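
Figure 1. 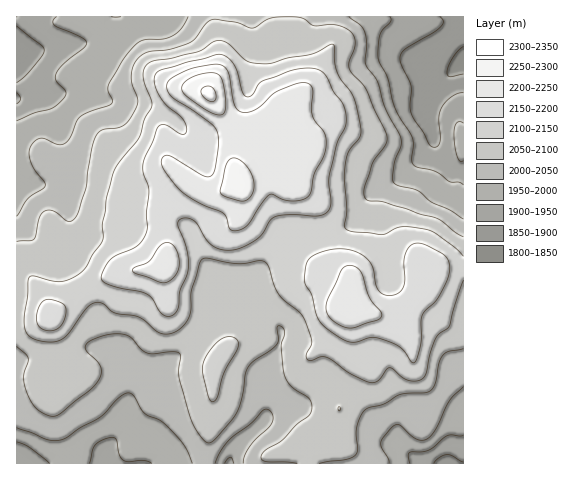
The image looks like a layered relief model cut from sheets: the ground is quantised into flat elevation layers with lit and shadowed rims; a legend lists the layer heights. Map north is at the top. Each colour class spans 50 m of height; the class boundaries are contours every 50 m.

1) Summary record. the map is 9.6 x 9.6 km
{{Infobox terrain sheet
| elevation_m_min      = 1840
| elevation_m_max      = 2310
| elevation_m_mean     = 2080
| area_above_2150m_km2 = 20.1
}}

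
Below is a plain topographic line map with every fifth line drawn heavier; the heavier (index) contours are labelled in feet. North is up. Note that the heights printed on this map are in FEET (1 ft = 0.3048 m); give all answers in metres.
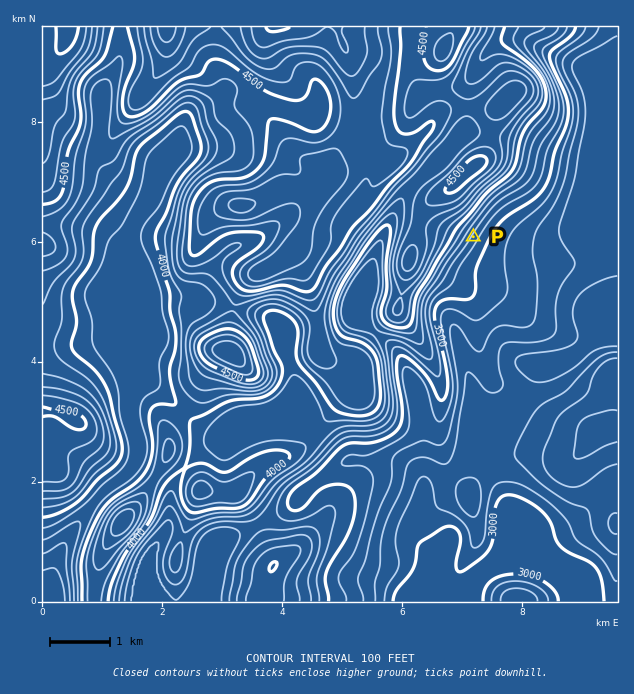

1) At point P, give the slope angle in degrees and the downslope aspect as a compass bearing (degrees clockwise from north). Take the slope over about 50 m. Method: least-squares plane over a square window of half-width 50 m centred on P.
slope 16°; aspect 121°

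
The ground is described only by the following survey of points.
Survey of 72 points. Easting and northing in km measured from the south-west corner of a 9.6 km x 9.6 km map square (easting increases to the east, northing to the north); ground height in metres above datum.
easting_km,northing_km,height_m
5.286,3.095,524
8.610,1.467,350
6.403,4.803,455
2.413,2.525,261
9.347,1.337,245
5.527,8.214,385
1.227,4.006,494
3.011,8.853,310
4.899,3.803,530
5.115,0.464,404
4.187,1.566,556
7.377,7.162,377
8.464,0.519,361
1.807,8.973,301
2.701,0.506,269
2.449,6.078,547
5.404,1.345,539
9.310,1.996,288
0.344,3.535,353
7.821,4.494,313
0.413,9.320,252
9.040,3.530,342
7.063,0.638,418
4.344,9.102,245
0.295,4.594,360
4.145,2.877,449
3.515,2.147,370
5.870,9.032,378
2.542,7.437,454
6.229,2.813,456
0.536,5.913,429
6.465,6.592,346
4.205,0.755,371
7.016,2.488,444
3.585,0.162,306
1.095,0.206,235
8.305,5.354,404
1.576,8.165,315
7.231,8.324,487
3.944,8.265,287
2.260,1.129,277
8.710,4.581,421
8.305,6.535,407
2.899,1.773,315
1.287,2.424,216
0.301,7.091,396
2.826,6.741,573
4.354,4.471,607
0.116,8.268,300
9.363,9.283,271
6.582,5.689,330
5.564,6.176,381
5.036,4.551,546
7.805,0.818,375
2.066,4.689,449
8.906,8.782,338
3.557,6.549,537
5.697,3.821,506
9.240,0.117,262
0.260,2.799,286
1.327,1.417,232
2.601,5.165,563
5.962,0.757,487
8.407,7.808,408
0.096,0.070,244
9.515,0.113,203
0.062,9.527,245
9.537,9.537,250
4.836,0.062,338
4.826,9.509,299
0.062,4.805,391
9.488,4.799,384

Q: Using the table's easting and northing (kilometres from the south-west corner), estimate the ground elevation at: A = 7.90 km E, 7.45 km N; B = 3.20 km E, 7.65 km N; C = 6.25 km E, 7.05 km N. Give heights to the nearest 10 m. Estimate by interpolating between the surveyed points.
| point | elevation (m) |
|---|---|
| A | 380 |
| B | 360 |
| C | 420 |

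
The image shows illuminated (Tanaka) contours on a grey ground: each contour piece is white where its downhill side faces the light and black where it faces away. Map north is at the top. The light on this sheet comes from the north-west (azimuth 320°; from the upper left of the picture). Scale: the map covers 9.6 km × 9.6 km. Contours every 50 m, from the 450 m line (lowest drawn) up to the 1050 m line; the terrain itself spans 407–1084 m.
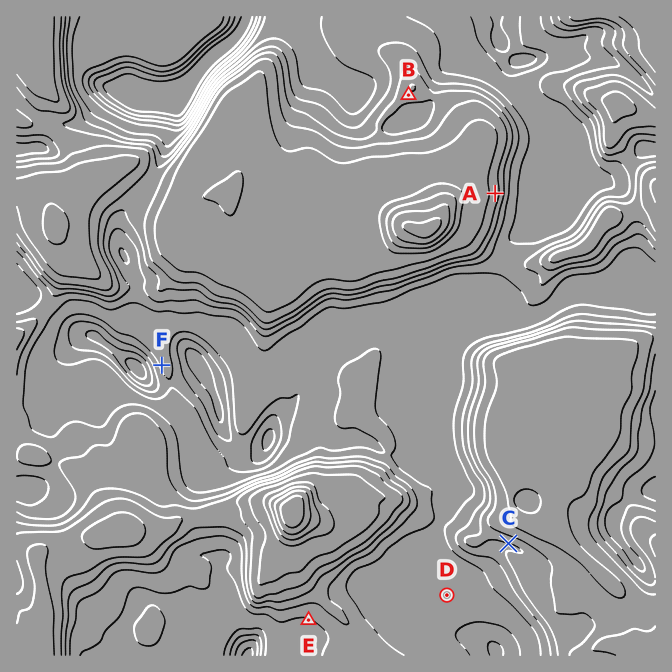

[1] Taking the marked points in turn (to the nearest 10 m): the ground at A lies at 830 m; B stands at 790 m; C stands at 750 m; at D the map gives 630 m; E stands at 650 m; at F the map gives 610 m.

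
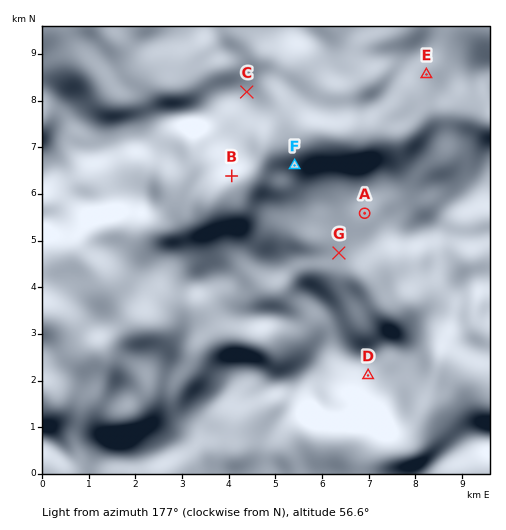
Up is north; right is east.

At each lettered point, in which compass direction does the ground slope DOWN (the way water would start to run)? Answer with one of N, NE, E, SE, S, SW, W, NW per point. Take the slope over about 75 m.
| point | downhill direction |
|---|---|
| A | SW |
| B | S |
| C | E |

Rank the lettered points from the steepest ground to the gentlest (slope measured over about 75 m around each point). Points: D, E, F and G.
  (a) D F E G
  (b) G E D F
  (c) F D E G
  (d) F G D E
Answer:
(c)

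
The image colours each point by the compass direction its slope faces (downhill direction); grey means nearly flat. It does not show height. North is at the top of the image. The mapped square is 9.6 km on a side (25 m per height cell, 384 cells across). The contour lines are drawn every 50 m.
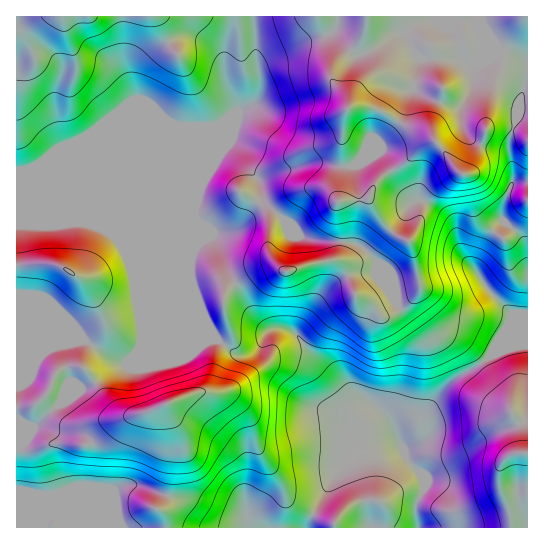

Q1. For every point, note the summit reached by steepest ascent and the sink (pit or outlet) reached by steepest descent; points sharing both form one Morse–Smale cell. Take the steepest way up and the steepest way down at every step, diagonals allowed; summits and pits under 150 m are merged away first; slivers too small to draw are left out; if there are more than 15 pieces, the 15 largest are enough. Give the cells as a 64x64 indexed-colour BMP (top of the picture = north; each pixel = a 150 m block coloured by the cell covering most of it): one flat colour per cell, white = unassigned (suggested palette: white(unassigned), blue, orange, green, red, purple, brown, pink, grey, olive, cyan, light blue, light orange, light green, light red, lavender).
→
<image width="64" height="64" href="data:image/bmp;base64,Qk12CAAAAAAAAHYAAAAoAAAAQAAAAEAAAAABAAQAAAAAAAAIAAATCwAAEwsAABAAAAAAAAAA////ALR3HwAOf/8ALKAsACgn1gC9Z5QAS1aMAMJ34wB/f38AIr28AM++FwDox64AeLv/AIrfmACWmP8A1bDFACIiREIiIiMzMzMzMzMzIiIiIiERERERERERERERERERIiIiIiIiIzMzMzMzMiIiIiIiIREREREREREREREREREiIiIiIiIjMzMzMzIiIiIiIiIiERERERERERERERERESIiIiIiIjMzMzMyIiIiIiIiIiIRERERERERERERERERIiIiIiIiMzMzIiIiIiIiIiIiIiEREREREREREREREREiIiIiIiIiIiIiIiIiIiIiIiIiIRERERERERERERERESIiIiIiIiIiIiIiIiIiIiIiIiIiERERERERERERERERIiIiIiIiIiIiIiIiIiIiIiIiIiIhEREREREREREREREiIiIiIiIiIiIiIiIiIiIiIiIiIiERERERERERERERESIiIiIiIiIiIiIiIiIiIiIiIiIiIiERERERERERERERIiIiIiIiIiIiIiIiIiIiIiIiIiIiIiEREREREREREREiIiIiIiIiIiIiIiIiIiIiIiIiIiIiIiIRERERERERESIiIiIiIiIiIiIiIiIiIiIiIiIiIiIiIRERERERERERIiIiIiIiIiIiIiIiIiIiIiIiIiIiIiIhEREREREREREiIiIiIiIiIiIiIiIiIiIiIiIiIiIiIhERERERERERESIiIiIiIiIiIiIiIiIiIiIiIiIiIiIRERERERERERERIiIiIiIiIiIiIiIiIiIiIiIiIiIiEREREREREREREREiIiIiIiIiIiIiIiIiIiIiIiIiIiERERERERERERERESIiIiIiIiIiIiIiIiIiIiIiIiIiERERERERERERERERIiIiIiIiIiIiIiIiIiIiIiIiIiEREREREREREREREREiIiIiIiIiIiIiIiIiIiIiIiIiERERERERERERERERESIiIiIiIiIiIiIiIiIiIiIiIiERERERERERERERERERIiIiIiIiIiIiIiIiIiERIiIiEREREREREREREREREREiIiIiIiIiIiIiIiIhERESIiIRERERERERERERERERESIiIiIiIiIiIiIiIhEREREiIRERERERERERERERERERIiIiIiIiIiIiIiIhEREREREREREREREREREREREREREiIiIiIiIiIiIiIhERERERERERERERERERERERERERESIiIiIiIiIiIiIhERERERERERERERERERERERERERERIiIiIiIiIiIiIhEREREREREREREREREREREREREREREiIiIiIiIiIiIhERERERERERERERERERERERERERERESIiIiIiIiIiIhERERERERERERERERERERERERERERERIiIiIiIiIiIhEREREREREREREREREREREREREREREREiIiIiIiIiIhERERERERERERERERERERERERERERERESIiIiIiIiIhERERERERERERERERERERERERERERERERIiIiIiIiIhEREREREREREREREREREREREREREREREREiIiIiIiIhERERERERERERERERERERERERERERERERESIiIiIiIhERERERERERERERERERERERERERERERERERIiIiIiIhERERERERERERERERERERERERERERERERERERERERERERERERERERERERERERERERERERERERERERERERERERERERERERERERERERERERERERERERERERERERERERERERERERERERERERERERERERERERERERERERERERERERERERERERERERERERERERERERERERERERERERERERERERERERERERERERERERERERERERERERERERERERERERERERERERERERERERERERERERERERERERERERERERERERERERERERERERERERERERERERERERERERERERERERERERERERERERERERERERERERERERERERERERERERERERERERERERERERERERERERERERERERERERERERERERERERERERERERERERERERERERERERERERERERERERERERERERERERERERERERERERERERERERERERERERERERERERERERERERERERERERERERERERERERERERERERERERERERERERERERERERERERERERERERERERERERERERERERERERERERERERERERERERERERERERERERERERERERERERERERERERERERERERERERERERERERERERERERERERERERERERERERERERERERERERERERERERERERERERERERERERERERERERERERERERERERERERERERERERERERERERERERERERERERERERERERERERERERERERERERERERERERERERERERERERERERERERERERERERERERERERERERERERERERERERERERERERERERERERERERERERERERERERERERERERERERERERERERERERERERERERERERERERERERERERERERERERERERERERERERERERERERERERERERERERERERERERERERERERERERERERERERERERERERERERERERERERERERERERERERERERERERERERERERERERERERERERERERERERERERERERERERERERERERERERERERERERERERERERERERERERERERERERERERERERERER"/>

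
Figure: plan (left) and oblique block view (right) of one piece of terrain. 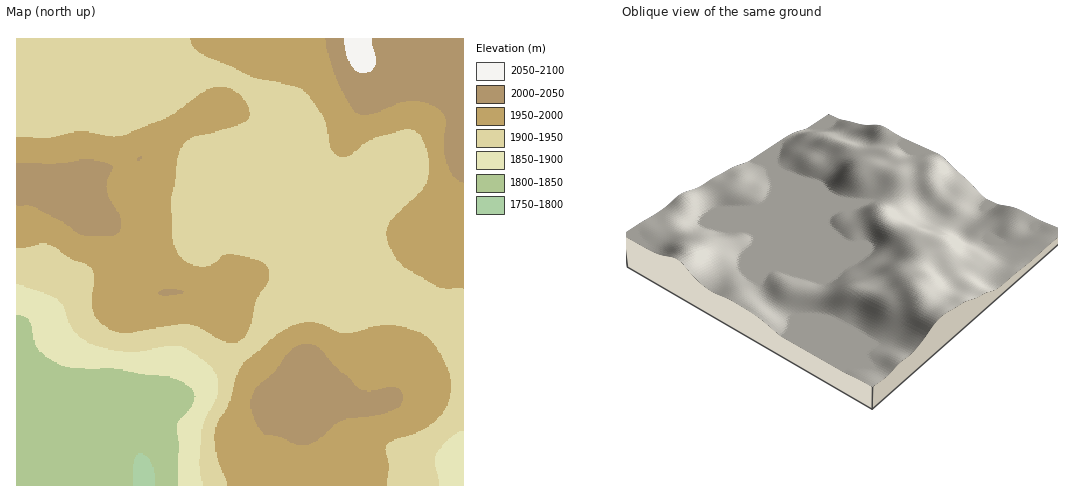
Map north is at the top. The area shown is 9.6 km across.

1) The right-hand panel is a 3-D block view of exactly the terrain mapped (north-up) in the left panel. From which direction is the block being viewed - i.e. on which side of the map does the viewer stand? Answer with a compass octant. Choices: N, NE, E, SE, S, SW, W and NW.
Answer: NW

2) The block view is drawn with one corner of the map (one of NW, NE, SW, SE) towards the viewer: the NW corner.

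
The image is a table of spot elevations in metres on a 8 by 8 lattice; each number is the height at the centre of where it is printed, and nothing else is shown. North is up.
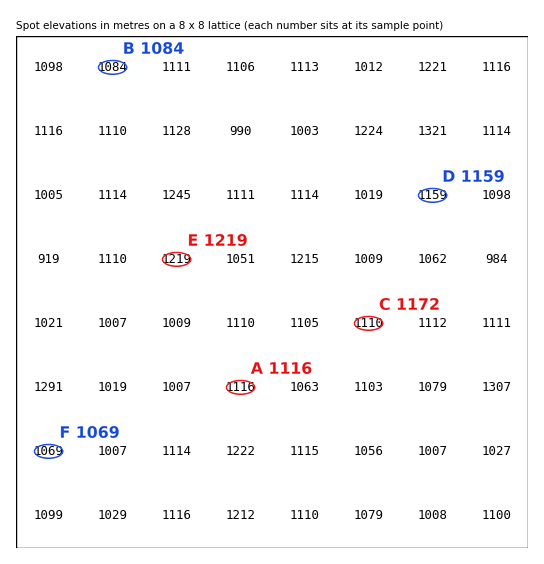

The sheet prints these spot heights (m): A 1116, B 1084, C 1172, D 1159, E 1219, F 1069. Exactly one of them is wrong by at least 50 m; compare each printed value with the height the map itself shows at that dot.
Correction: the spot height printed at C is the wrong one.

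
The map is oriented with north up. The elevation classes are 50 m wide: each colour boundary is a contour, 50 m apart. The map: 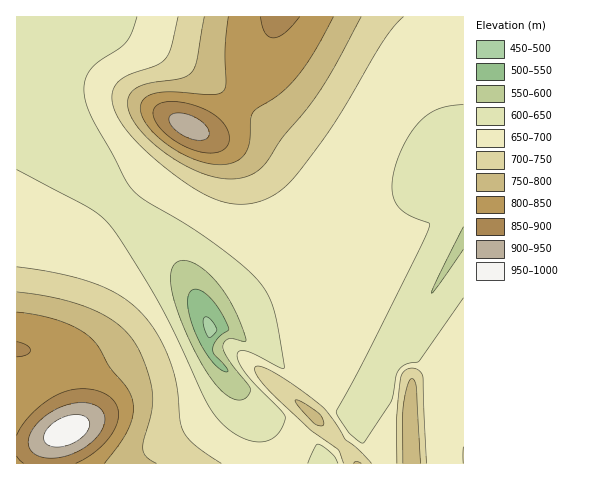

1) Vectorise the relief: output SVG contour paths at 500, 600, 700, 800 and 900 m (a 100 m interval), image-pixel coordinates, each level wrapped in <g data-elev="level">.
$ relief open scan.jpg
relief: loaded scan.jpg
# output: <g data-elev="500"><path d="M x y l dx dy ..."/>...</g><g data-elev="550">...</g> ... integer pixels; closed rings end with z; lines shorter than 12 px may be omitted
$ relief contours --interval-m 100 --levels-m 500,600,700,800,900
<g data-elev="500"><path d="M209 338l-6-13 0-5 3-3 5 3 6 9-3 5z"/></g><g data-elev="600"><path d="M235 399l-12-7-13-15-14-23-13-29-9-25-3-19 1-12 3-5 4-3 6-1 8 3 18 13 16 21 13 25 6 19-17-2-5 3-1 5 6 14 21 28-1 4-4 5-4 2z"/><path d="M463 249l-31 44 5-13 26-53"/></g><g data-elev="700"><path d="M221 463l-25-17-12-14-4-12-4-37-7-23-14-29-17-22-20-15-26-11-33-10-42-6"/><path d="M371 463l-13-13-12-10-12-19-12-15-44-31-14-8-8 0-2 2 2 5 10 14 45 42 27 19 6 14"/><path d="M427 463l-4-86-4-6-7-3-8 3-4 8-3 40 0 44"/><path d="M463 447l0 16"/><path d="M178 17l-6 29-6 11-8 8-28 9-11 7-4 6-3 5 2 16 7 15 12 15 17 16 23 20 20 14 17 9 15 5 16 2 15-1 14-6 13-8 11-11 41-55 50-85 19-21"/></g><g data-elev="800"><path d="M104 463l19-24 8-18 2-16-4-15-20-23-12-23-13-11-13-7-16-7-38-7"/><path d="M228 17l-3 32 1 34-3 8-5 3-7 1-37-3-16 1-12 4-4 5-2 4 1 9 4 8 8 9 11 10 25 15 13 5 13 2 17-1 7-4 5-4 5-11 2-25 2-7 27-18 16-16 17-24 20-37"/></g><g data-elev="900"><path d="M44 458l11 0 12-2 12-5 11-7 8-9 6-9 1-9-3-7-11-6-15-1-17 5-16 9-11 13-4 12 4 10 5 3z"/><path d="M197 140l9-1 3-3 0-6-6-7-9-6-9-3-10-1-5 3-1 6 6 8 11 7z"/></g>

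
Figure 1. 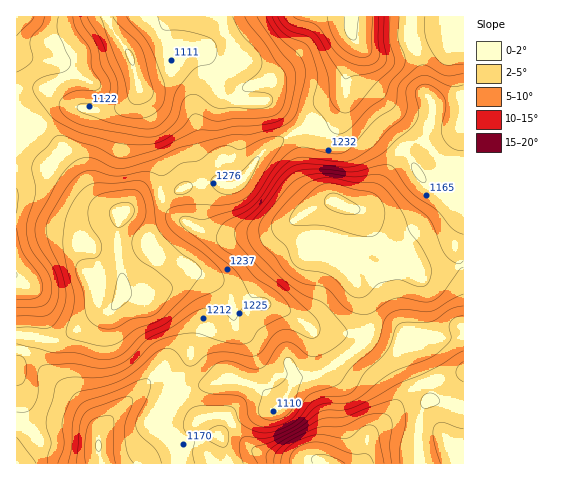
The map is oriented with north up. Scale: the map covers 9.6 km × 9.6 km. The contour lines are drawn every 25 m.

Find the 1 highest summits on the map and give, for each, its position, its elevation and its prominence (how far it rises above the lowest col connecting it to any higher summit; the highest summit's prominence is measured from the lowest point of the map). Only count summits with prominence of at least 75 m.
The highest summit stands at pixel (123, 214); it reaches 1332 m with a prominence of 88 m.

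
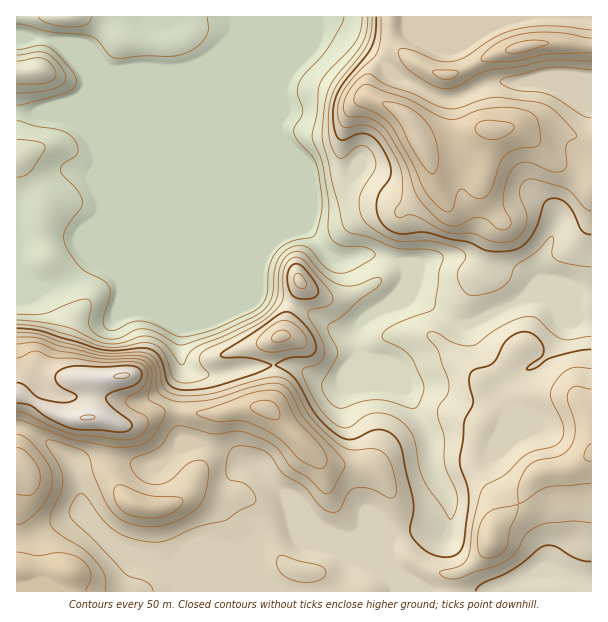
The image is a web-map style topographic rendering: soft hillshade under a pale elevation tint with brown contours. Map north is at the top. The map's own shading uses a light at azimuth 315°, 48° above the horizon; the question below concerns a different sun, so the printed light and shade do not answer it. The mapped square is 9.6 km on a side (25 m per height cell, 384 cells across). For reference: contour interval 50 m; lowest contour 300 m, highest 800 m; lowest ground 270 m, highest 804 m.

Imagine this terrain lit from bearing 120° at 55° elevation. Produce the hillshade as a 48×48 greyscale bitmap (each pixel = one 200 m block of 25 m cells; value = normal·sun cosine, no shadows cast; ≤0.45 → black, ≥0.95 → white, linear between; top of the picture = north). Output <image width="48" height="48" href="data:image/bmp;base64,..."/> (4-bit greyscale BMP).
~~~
<image width="48" height="48" href="data:image/bmp;base64,Qk32BAAAAAAAAHYAAAAoAAAAMAAAADAAAAABAAQAAAAAAIAEAAATCwAAEwsAABAAAAAAAAAAAAAAABEREQAiIiIAMzMzAERERABVVVUAZmZmAHd3dwCIiIgAmZmZAKqqqgC7u7sAzMzMAN3d3QDu7u4A////AMu7zd3Lu7u7u7u7u8y7q7u7u83dy7u7u8u6vd3Lu7u7u7u7u7zLu7u7qrzd3cu7u7uqq8zLu7u7u7u7u6u7u7u7qYm97ty7u6qqq7u7u7u7u7u7u7u7u7u7unV87+3Lu7u7u7u7zMzLu7u7y7u7u7u8y4Ra3u3Mu93Mu7u7zd3cu7u8y7u8u7zMzJVZzd3My97ty6mazd7tzMvMy7vNy7zdzJZYvN3MzM3+25iKu7ze3LzMy6rd27zdy5doq8zMzM3u25iaqZq93LvMupvdzM3dy5iImrzMzM3u25q7upms3Lu7qqzdzM3dypmZiJvMzMzdyprMy6qr3cu5mrzcu83duZq6l3iqu8zNy7vN3curzcy5iszLqrzduYq7qXd3ibzcu8zN7ty7zcupm8upiazcuYm7u6mHeLyprMze7+27zcurvLqpiKvMqZm8u7qYeKqqu8zMzdy7vMu83Lu5iJq7mZqru7uoibu6qrzMy7mHeJms3cy6mJqpmZqru7qZmsy7u73u7adlREV5vN3LqqqpmZm7u6qYqruqq7vO/9l3dkRHrN3Lu7u6mZmru6mImqqpiHZpzuyZq6mJvd7cu7uqqpmru7qYmpqXZTEBWtt3m8u83e7su7uqqqqZq8upiWd2VEIAOKlkRoms3u7cu7u6q6qYmry5iERWeJhUWKqFMSNIvd3cuqqqq7qYiau6mUVorNyoiau6liACi93dypmZq7u5iJu7uoiJq93Lq7u7u5UAfN3d3LqZmrzMuqu7u7qpms3Lu7u7u7pRW93c3cu6mavMzLu7u7u7qrzLu7u7u7uBOty6q9y6mZu8zcu7u7u8u7u7u7u7u7uBGbupibzLmJq8zdy7u6q8zLu7u7u7u7uTF7y6mavLqZq8zdy7zKq8y7u7u7u7u7u3Nau8u7vMy6qs3u26vKu8y7u7u7u7u7u7l4mry6vNy7y73v7Kq6vN3Lu7u7u7u7u7u5eKqpvMqs3Lze7amqu83Mu7u7u7u7u7u6Z5mZq7mt3MzN7bmau8zMu7u7u7u7u7u6dpmImZm8zN3d3bmbu7zMu7u7u7u7u7u6ZpmIh3rMvN7dzLqszMzLu7u7u7u7u7u5Z6qYdnrMu97ty8u93dzLu7u7u7u7u7u5WLuYZXvMu87svMy8zdzMu7u7u7u7u7u4aMynVZzMu83czMy6q8zLu7u7u7u7u7qYaM2nV6zLu83d3cu6qru7u7u7u7u7u7qXRr2neby6mrzN3cu7u7u7u7u7u7u7u7qXIpy5mrupeJqrzMu93Mu7u7u7u7u7u7qXIFqqqqqpd3iJq7u93u3Lu7u7u7u7u7qYQAaqmavMuZmZqru83v7bu7u7u7u7u7qYYQOaqqq97czLu7u6vd3LvLu7u7u7u7uodQB7qaqqzd3e3czFeby7vMzMzMu7u7u5hzBJqqqYeKze7dzHeby6q8zLzMy7u7u7mHIWq6u7llebzMzLu8zLu7u7u8zLu7u7qYQFu7u7uoVWeJmbu83ty7u7u8zLu7u7upUEvLu7u7l2ZneA=="/>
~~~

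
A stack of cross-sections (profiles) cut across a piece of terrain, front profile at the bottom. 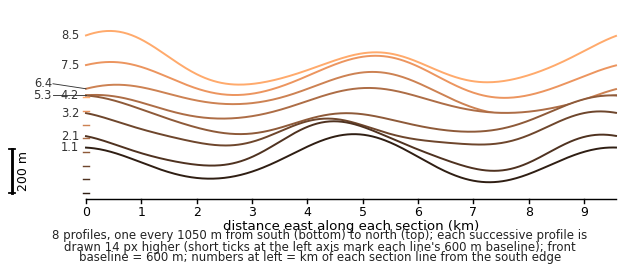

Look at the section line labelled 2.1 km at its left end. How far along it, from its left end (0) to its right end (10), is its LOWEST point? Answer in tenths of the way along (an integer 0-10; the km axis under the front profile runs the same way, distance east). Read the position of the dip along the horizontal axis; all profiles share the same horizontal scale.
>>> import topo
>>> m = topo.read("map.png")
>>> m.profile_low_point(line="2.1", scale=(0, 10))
8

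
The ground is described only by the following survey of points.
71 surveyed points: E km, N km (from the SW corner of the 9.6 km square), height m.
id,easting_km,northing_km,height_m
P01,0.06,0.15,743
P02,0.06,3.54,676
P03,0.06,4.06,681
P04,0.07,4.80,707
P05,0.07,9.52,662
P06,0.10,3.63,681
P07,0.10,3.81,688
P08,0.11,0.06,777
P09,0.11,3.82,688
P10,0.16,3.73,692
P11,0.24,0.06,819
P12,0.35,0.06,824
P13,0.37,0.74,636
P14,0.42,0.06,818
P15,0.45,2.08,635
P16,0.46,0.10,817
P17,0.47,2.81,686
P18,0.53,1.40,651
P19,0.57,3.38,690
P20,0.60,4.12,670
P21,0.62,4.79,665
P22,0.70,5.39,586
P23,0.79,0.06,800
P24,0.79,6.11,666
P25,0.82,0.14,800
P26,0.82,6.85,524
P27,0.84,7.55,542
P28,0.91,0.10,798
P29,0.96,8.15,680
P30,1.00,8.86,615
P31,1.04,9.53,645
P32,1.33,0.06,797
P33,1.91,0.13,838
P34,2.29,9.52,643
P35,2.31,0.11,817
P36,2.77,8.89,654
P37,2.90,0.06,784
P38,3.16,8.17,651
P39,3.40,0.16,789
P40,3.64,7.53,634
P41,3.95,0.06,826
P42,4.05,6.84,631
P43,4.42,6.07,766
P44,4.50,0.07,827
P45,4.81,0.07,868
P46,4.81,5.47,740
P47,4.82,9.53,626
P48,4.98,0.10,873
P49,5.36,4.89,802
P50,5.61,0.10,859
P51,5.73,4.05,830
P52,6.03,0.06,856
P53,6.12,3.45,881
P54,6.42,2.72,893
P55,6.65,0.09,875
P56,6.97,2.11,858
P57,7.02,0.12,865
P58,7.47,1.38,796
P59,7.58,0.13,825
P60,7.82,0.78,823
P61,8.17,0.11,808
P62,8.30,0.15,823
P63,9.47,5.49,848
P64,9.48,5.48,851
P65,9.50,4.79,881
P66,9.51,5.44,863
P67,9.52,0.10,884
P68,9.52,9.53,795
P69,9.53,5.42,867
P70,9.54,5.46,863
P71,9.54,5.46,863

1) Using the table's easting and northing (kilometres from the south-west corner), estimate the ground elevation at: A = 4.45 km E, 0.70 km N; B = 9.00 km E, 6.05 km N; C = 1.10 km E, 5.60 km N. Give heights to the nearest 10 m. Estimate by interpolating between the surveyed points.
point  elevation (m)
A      790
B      800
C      640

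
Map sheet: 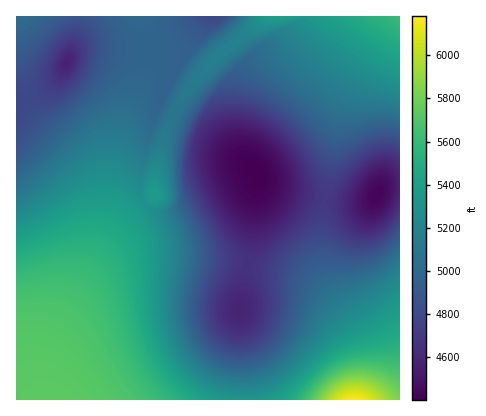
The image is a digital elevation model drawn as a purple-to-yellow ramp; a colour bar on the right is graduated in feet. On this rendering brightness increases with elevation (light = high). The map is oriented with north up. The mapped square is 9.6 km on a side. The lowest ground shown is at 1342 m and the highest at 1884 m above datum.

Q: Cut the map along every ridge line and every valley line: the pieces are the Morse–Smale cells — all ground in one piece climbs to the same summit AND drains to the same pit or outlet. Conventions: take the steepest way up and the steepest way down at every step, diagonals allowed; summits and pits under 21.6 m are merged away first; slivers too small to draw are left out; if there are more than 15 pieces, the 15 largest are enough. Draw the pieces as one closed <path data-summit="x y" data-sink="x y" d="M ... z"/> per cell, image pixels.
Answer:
<path data-summit="52 400" data-sink="66 62" d="M116 48l-30 0-10 3-6 5-10 20-10 10-34 18 0 296 30 0-3-12 2-30 7-20 33-62 16-42 17-94 23-58 7-28 0-4z"/><path data-summit="52 400" data-sink="240 310" d="M174 257l-26 0-24 6-22 13-15 16-22 30-16 30-5 18 0 22 2 8 197 0-4-90 8-44z"/><path data-summit="400 16" data-sink="256 170" d="M396 16l-128 0-62 52-20 24-11 20 25 12 34 29 16 10 6 7 3 10 7 6 32 10 26 4 12-68 8-30 17-34z"/><path data-summit="354 400" data-sink="240 310" d="M250 266l-3 0-8 44 4 90 113 0 5-22-2-30-7-18-14-20-18-19-12-9-22-9z"/><path data-summit="354 400" data-sink="378 194" d="M400 184l-16 2-12 14-4 2-24 1-18-3-2 4-3 26 0 30 2 10 8 20 24 36 10 26 0 20-5 28 40 0z"/><path data-summit="52 400" data-sink="256 170" d="M256 172l-82 39-16 1-6-2-8-7-6 4-21 23-36 58-30 54-7 26 8-24 19-32 16-20 15-16 14-9 16-7 16-3 38 1 60 8 12-82z"/><path data-summit="400 16" data-sink="378 194" d="M400 16l-5 2-27 40-24 44-10 40-9 54 1 5 18 2 24-1 4-2 12-14 16-2z"/><path data-summit="354 400" data-sink="256 170" d="M258 178l-11 88 35 6 18 6 20 13 18 19 14 20 7 18 2 30-4 22 1 0 7-28 0-20-10-26-24-36-8-20-2-10 0-30 4-30-27-4-28-8z"/><path data-summit="52 400" data-sink="214 16" d="M206 16l-2 0-13 16-15 13-10 4-18 1-2 18-28 72-17 94-11 30-24 49 51-83 27-28-4-8 1-22 8-38 7-20 16-36 26-40z"/><path data-summit="154 194" data-sink="256 170" d="M176 112l-7 12-8 22-5 22-2 26-9 8 5 6 8 4 12 0 8-3 78-37-6-9-16-10-34-29z"/><path data-summit="16 16" data-sink="66 62" d="M78 16l-62 0 0 87 26-12 18-15 17-40z"/><path data-summit="400 16" data-sink="214 16" d="M266 16l-58 0-10 22-26 40-11 26 15 7 10-19 20-24z"/><path data-summit="354 400" data-sink="66 62" d="M142 16l-62 0-3 20-7 18 16-6 62 2z"/><path data-summit="354 400" data-sink="214 16" d="M202 16l-58 0 4 34 18-1 10-4 15-13z"/><path data-summit="154 194" data-sink="214 16" d="M160 103l-11 31-7 32-2 28 4 9 10-9 1-20 6-28 14-34z"/>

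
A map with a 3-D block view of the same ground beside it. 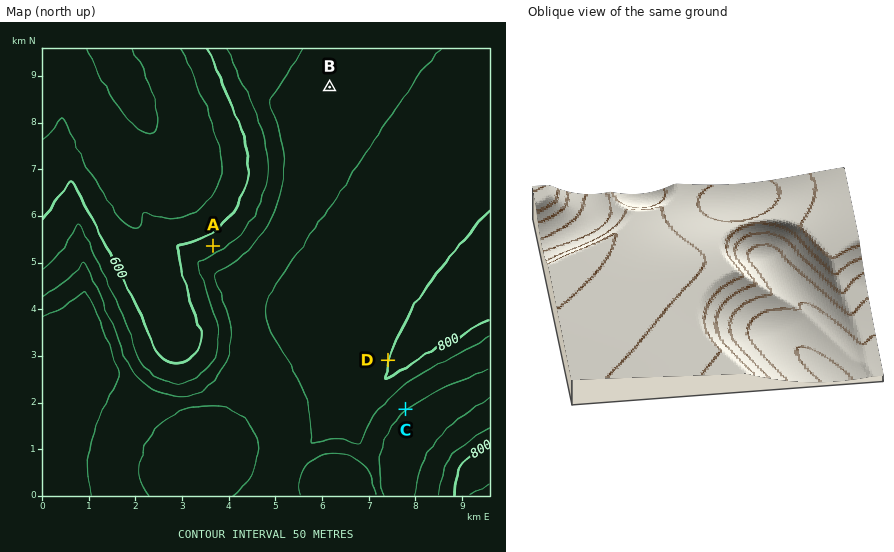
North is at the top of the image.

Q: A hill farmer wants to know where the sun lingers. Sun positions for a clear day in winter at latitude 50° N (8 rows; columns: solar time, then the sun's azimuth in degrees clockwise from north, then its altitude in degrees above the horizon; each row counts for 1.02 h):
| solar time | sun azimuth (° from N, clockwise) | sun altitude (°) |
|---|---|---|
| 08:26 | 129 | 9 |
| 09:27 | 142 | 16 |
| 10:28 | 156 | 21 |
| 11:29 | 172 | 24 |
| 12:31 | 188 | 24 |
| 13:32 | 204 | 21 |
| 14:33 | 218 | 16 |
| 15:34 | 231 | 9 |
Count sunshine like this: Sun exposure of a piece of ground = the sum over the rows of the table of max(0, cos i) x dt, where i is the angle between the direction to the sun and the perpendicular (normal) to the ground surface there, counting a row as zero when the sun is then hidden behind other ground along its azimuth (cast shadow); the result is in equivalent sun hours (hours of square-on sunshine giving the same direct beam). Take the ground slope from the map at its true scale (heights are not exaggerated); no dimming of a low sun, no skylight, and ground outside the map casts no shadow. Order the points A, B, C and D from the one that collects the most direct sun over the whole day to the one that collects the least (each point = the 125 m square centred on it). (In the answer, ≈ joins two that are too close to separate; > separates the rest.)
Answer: C > D ≈ B > A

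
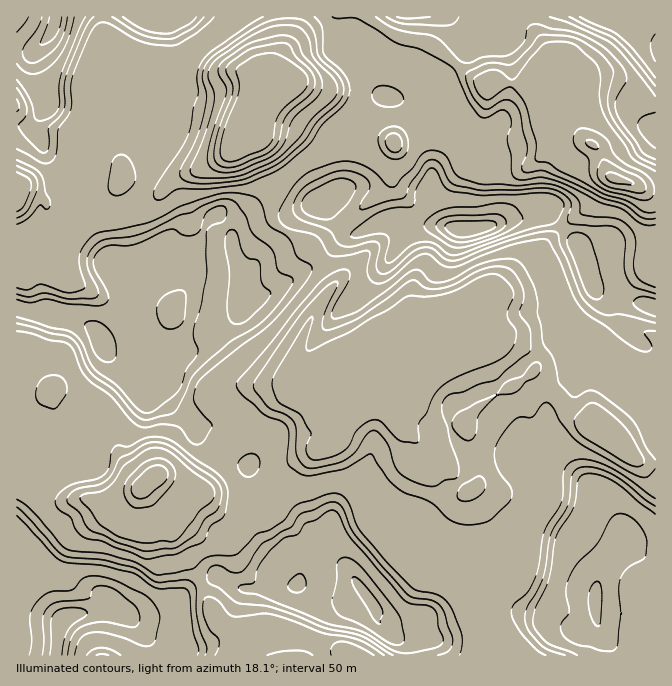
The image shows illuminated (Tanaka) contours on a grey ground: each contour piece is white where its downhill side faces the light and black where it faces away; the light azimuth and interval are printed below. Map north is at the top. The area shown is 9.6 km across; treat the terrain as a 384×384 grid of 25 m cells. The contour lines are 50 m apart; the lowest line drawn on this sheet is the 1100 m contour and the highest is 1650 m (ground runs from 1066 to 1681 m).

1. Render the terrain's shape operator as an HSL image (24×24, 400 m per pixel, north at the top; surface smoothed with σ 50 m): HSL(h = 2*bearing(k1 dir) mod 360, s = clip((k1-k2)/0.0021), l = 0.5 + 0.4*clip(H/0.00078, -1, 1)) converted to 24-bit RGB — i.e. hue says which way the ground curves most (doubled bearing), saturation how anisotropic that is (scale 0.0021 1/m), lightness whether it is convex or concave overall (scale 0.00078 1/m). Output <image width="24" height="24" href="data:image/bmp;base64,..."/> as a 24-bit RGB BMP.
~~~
<image width="24" height="24" href="data:image/bmp;base64,Qk32BgAAAAAAADYAAAAoAAAAGAAAABgAAAABABgAAAAAAMAGAAATCwAAEwsAAAAAAAAAAAAA2davABAztu+p3JIumjCfoGxwMRZAueRHcJBySnUmpKAjYKT+z+X84RKxMAwDKh8Nxncgk5eChLaOFOhGRTEQciIpo05mjIaB0q91CSoPH0EAi3cdTh8YpKlnNRqM2PXWYZPMrNfoJfa0UDANYFYNLwQcuqAxJhYNp+GNg4p7089hNzIRpYlnHDRzs6p7j41+pX+WtYHYZqjgVRE3jVcowMYeAJEs3eEySEwLYVkZXjwxrZ55lCGJbBRR47dymcjqf7Kbg35/r4GP49pjP42AJCFWpLaBj4qHgl9qlhIZv1Uhny9ZS7otb9w6QtY6UyqBv9eYMVpQXWmFpqR7aRRvNdx6nde0e4J8f3p5gYB5goN47N67GyJpWlSUVK+ZnHKJWhY8mebE2Fa8corkvNfpzMDnftncLnh1w4Oj1U2aJIhKQm1UrQ2vrOXBg4V+gmt1hm9Yc4lec5dx47qODiw3oYOENmZgkHpCeem/g0DaltHneXnD0G4fO4xLyYSfYt7MPU58r4+m01u+HyZ3Oe94i4l4jGRabEZNt6KSfaKHYaGirXGe7HnVOV5+k0KPdBwuWaiaKoldG88QyQ3W9NH6xMD7a9Tk24fuOC+Ko2qBoTQ1maofNqRPc0RotWRpg8WuV6SRrcadZE6Rk26P46hzJg0cOg8SivWUkkCYbohmZnxzFKNmS9Cj9enWkBSIiCk4fT1yRpeM13bf6tnyZta8HDZcqr52f61+Ul2Zo61TkkmPcndbxD+Gpx/Iyvbzrfv7eGOJramLZXGCYqVeA9WP5TMeZRxBp5hZim98Wi8qW6Qejp5S1niAFip/jsyOgKtwhkK3pnJ5Snd2rnlqWx2W2u/xuO3UeiZyl0yrqcpuWXySy/PeKgkpPV4e32yppnyFijaHoofWj9jMh46WhIKQeXylloGDvaFeI1MyrGBypGijTJ6ZPNm7nNmAeC9Eh1t4RY2J5K+FWfKhcw4+e09mTGlqLsOX1JnOUHC7zp/MoYCTkYSNgX2Ee3uEjX+HroCdsGjDVZFBKpM+yqmNP2+ChINNfWtteISGi7/GzeLu4UeGUwlEi4h6fHpVPm8+KZQsqXbNQ1+k3p2JUn7CsYm2e3qHh3+FhICChn+KqIyxnZPHPMZqckB5f4aBfK6olTyXuJUANyMESAcBNKFnWJmfx4mXQ4qahLVtF0YkVjCw6peiAMMLIE+x5KXamH+ZjYKNg3+EiI19kMRojj+PYXKFitvSfDnQX/Hg//YbbAnytPrpJKj4XVmjb7yMoVGqraBzXmuGFUAnPog1/8zSBkY2FZZn57vPWKTl1pzsuJS42NS2OzyXktiMJgc5lkAaYw0Ab2OvjrKprOFWLxUve39iYXhgiGVgrKyAa1V8oUadNJs2G7kc+ZvaAGI13Ms14d9BEHSd6r3f3n+VgkCAtOieLAdCVDOo0+nRSHdGkZZ55WmCUx55baErI1AgTpFSp6Z0gjR0WaxqmdTKl93bBFgP/4OvA1Y2zvRYBC8bUYsZ8XK07cvzzQBCWmgZGy8y1tpMDLVxWK6Bj3KIrHO7t4LO23XaRbYcDSsIbJs7udWUEaIYThcn+X7EeYAJXn0c6TkAewEgG0IAFDUANEcLrwBP5WaMQxQS8PFlurf3NSmJanaXy3irTJWp1n3J7S6TtzVYGIgMPJci2kBbFj0UEycM7l5oy+ulDAgr5jlXt2Xy/hq6V1sLMVYS/w3lzO3/zP3/riFoyRiidXqEXMiOo1OwPGR5w4ns/8z579jzQ8hRDmc2sHzaYYLYwC3b4PlwCABmot6xeXyZMS+7+MT9lsXsAPuIhPlnMZ4nTg5e6mzxjXKDc4lihVxna5B8Gj5L4pmQy5qn9Nfah0jiD0g8cYCKFqT0/8fsdGCudYuNc39JVzZ9t9F8RVyZyPvRc+J5QRMjAMz6OwY30rB6jYp/boqAiG+QKTpxNY1Q68Cu2IWFsSwv4UK3E3xiRI9ZjEM4iH95cTdz/KVXCyUop9WMfJ6Cs89yRg0g0WyBbwuQEBim49CsgYh/gn6Hdop+HhJa2VK6weuUloKX5Nvwrs34cg3alU2MZqGFgHNqEhCT1+T0aW36q6OLhol4xr2XTGDNoPPRBS4cHxqI88m8fYd6f6O1lJffHl6nGfLK8tnw0cDm2Ol4OAwObDVPgGFohWRRZ8rFJ+K2UoYeTBRX4ae+tMHbwOXonrDRhRU11aKEACMz1umP2fLuDpLIODIM1xCh2I0gD1MIy71d5rC3pg2icGNAnfjywtj/wZbpwjmfh4J3SnNyS+5kfdqelzA3bgwdoFBi"/>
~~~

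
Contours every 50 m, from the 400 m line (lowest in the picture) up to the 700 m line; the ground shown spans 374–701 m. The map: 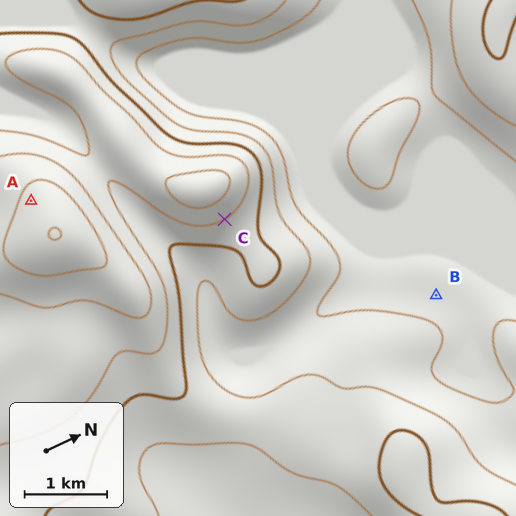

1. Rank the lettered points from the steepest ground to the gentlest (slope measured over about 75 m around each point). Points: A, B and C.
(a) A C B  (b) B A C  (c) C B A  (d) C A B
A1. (d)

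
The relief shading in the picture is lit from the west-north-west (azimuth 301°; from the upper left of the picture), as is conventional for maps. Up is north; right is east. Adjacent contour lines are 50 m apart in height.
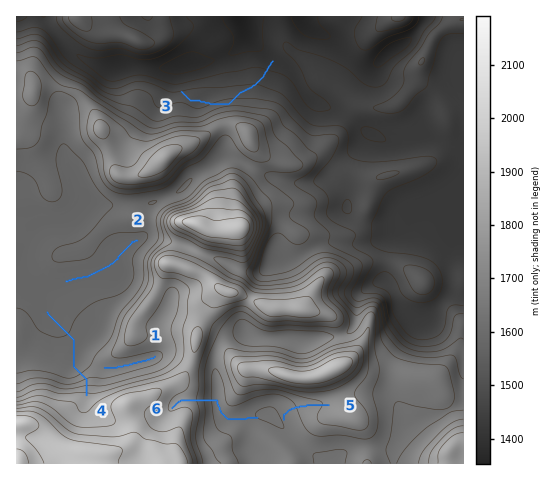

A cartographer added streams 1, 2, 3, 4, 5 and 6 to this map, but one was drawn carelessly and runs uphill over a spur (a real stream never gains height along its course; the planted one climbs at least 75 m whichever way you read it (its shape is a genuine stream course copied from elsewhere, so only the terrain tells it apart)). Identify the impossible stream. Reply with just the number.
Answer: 3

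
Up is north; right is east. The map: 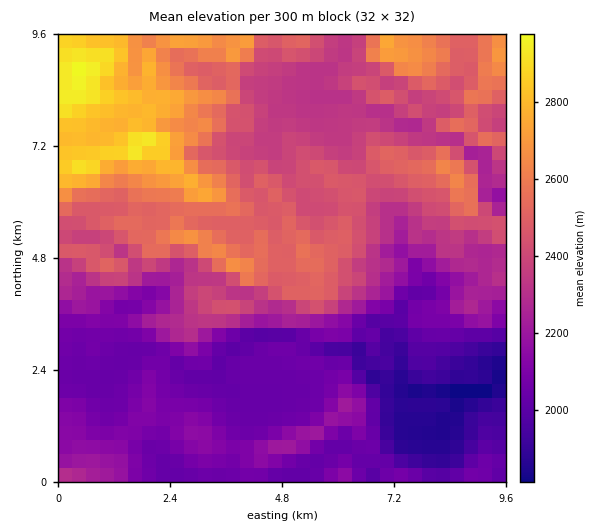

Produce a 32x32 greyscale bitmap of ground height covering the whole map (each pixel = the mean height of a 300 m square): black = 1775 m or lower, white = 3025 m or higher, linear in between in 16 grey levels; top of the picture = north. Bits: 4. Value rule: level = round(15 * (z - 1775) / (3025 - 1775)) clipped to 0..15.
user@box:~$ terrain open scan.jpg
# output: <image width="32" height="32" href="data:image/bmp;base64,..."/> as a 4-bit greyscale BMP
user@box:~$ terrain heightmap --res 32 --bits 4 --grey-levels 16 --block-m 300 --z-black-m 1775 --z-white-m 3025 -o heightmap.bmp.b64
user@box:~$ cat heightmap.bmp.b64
<image width="32" height="32" href="data:image/bmp;base64,Qk12AgAAAAAAAHYAAAAoAAAAIAAAACAAAAABAAQAAAAAAAACAAATCwAAEwsAABAAAAAAAAAAAAAAABEREQAiIiIAMzMzAERERABVVVUAZmZmAHd3dwCIiIgAmZmZAKqqqgC7u7sAzMzMAN3d3QDu7u4A////AGZVVDMzMzRDMzRTM0MzNDNVVVQzNEREVEMzQzMiISMzRVREM0RERFVVQzMyERESM0RERERFVDM0VVQ0MhEREiJEQ0REREQzMzNFVDIRERIiREM0RERDMzMzNFUyEREREjMzNEQzMzMzMzRUIRERAAEzMzNEMzMzMzM0QxISIhERMzMzRDMzMzMzQzIiEiIhETNDMzNFQzMzMzIiMiMzIiFERERFZlQzMzNEQzIjMzMzRERFVmd3ZlVmVUMzNERFVFVUREVneIdmZ4dlRDREVlVmVVREZ3d3eJmZd2UzNFZmZnd3VWd3ipiZmIdlVDRVZneJh3dnibqZmZmHZlRVZmaIiHiZiaqpmZqZmHVVV3Zmh3eJmqupmZmZiZh2Vmd2eIiJmZmpmZmImIiYdmZ3iIiYiImZmZmpiJiIiHZniJmGuZmZqqvLmImIiIh3eIipZczKqru8upiYiIiIiImZqWbe3LzMy5mIh3iIiImZmqhn3d3e3bmId3d4h3eJmJmGaMzM3u27qHd3d3d3iHd3aJndzMzLurmId3d3d3dmeZmH7dzMzLqpiHd3d3dmeHeJh+7t3MzLupd3d2ZniId4iqnu7cvLqpmXd3d3eId4mIiq7u3Ly6mJmHd3d3d4q6mYqu7u28qZqrqIiHd3q7uqmavd3curu7u7iJmHd6y7qZmr"/>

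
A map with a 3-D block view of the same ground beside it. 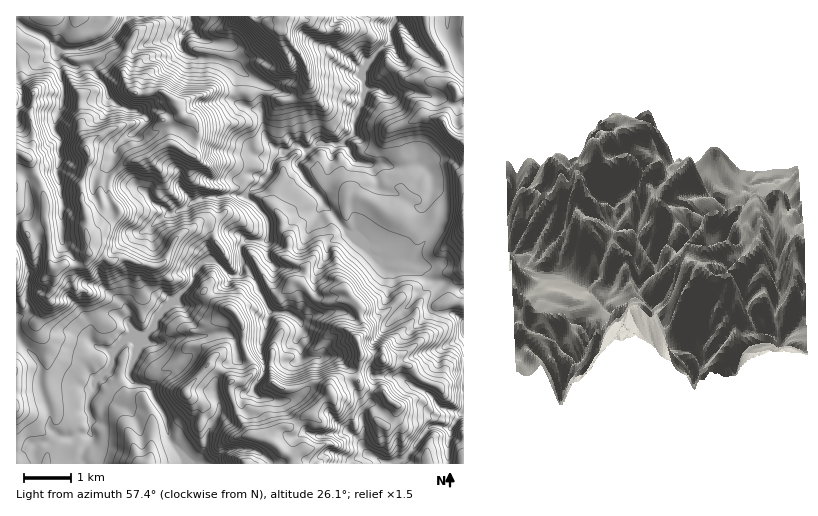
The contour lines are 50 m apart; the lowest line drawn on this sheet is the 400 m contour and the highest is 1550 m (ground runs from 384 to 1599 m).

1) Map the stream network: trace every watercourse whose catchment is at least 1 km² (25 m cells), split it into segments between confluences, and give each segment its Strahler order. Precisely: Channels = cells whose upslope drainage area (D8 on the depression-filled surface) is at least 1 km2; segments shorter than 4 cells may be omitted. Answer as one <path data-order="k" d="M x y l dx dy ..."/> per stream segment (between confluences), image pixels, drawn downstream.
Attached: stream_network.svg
<path data-order="2" d="M363 447l6 8 9 4 5 3 8 1 5-3 4 0 14-13 7-10 9-10 2-1 20 1 2-4 5-5 1-5 3-4"/><path data-order="1" d="M363 433l0 14"/><path data-order="1" d="M348 432l1 0 13 13 1 2"/><path data-order="1" d="M211 426l-4 8-1 13-3 5-9 9-2 0-23-21-4-23-4-7-4-6-5-9-1-6-5-4-9-1-5-2-3-6 0-5 3-3 9-19 6-6 0-3"/><path data-order="2" d="M463 409l0-45"/><path data-order="1" d="M259 397l-6-5 0-4 2-4 8-9 1-4 0-8-2-6 0-4-2-2 0-7 6-16 0-7 3-3 0-4 1-1-1-4"/><path data-order="1" d="M426 392l8 7 3 5 4 5 8 1 2 1 4 0 1 1 4 0 3-3"/><path data-order="1" d="M308 358l-7 0-1-1 0-10-3-4 0-4 4-7 0-9-11-10-19-1-2-3"/><path data-order="1" d="M92 343l6 5 12 1 20-17 7 0"/><path data-order="2" d="M147 340l1-5 10-9 0-5 6-8"/><path data-order="1" d="M206 336l-9 0-1 1-17 0-1 2-7 1-6 3-14 0-4-3"/><path data-order="1" d="M463 336l0-16"/><path data-order="2" d="M138 332l7 0 19-19"/><path data-order="3" d="M164 313l24-26 5-7 1-7 9-10 13 0 14 13 8 0 4-3 0-9-1-4"/><path data-order="1" d="M127 309l3 4-1 9 9 10"/><path data-order="2" d="M269 309l-7-15-4-4 0-4-6-9-3-8-6-5-2-4"/><path data-order="1" d="M421 267l-3-3-7-2-5 0-1-2-23 0-4-3-6-1-28-28"/><path data-order="3" d="M241 260l0-15 4-4 21 0 3-6 0-12-2-3-2-3 0-2-12-13-4-3-1-6"/><path data-order="1" d="M24 257l4 13 0 7-1 1 0 16-1 1 0 5 2 5 0 7-3 3-6 1-2 3 0 16 5 9 10 10 1 3 7 8 0 21 6 18 3 7 0 16 8 8 4 2 14 0 3-3 11 0 1-1 0-17-1-2 0-3-1 0 0-9 1-4 8-14 0-2 16-17 2-9 2-3 20-21"/><path data-order="1" d="M346 234l-2-6"/><path data-order="2" d="M344 228l-7-7-2-5-12-12-2-7-10-10-7-9-3-6-3-4 0-6 7-7 0-1 7-6"/><path data-order="1" d="M153 225l6-5 12-6"/><path data-order="2" d="M171 214l10-4 8-4 4-4 2 0 9-5 14 0 7-2 19 1 4-3"/><path data-order="1" d="M158 206l6 2 7 6"/><path data-order="1" d="M62 204l-1-16-1-1-3-13-1-1 1-9 2-2 0-16 1-1 0-7-6-8 0-6 2-5 0-3 5-8 1-9 1-1 0-11-1-2-1-9-1-1 0-8-3-4 0-8 2-1"/><path data-order="3" d="M248 193l3-4 8-3 4-4 1-3 7-7 1-8 2-4"/><path data-order="1" d="M426 169l-1-2-5-3-8 0-6 2-15 1-7-3-16 1-1-1-9-2-7-5-2-5 0-4-5-4 0-4 2-1"/><path data-order="3" d="M274 160l5-5 2-1 5 0 4-3"/><path data-order="1" d="M115 155l0-5 1-3 10-10 4-3 2 0 7-5 7-7 1-4-4-5-5-2-9-1-6-4-5-1-8-8-1 0 0-1-1 0 0-5-3-6-7-7-2-4-7-8-16 1-10-6-4-5 0-2"/><path data-order="1" d="M256 155l3 2 11 0 4 3"/><path data-order="3" d="M290 151l4-5 6 0 2 2 10 0"/><path data-order="3" d="M312 148l4-4 24 0 6-5"/><path data-order="3" d="M346 139l8-6 0-10 6-11 1-6 3-3 0-4 1-1 0-13"/><path data-order="1" d="M262 111l1 18 3 10 11 11 13 1"/><path data-order="1" d="M386 94l-4-4-6-2-7 1-4-4"/><path data-order="3" d="M365 85l0-12 10-14 2-6"/><path data-order="1" d="M244 74l-10-10-7-1-9-3-4 0-1-1-20-2-7-3-5-5 0-10 1-4 7-7 1-11"/><path data-order="1" d="M370 59l7-6"/><path data-order="1" d="M55 55l5-5 2 0"/><path data-order="2" d="M59 54l3-4"/><path data-order="3" d="M377 53l7-7 6-4 0-11 1-4 4-3 0-7"/><path data-order="2" d="M62 50l16 0 2-1 5 0 18-6 8-4 5-5 13-17 15 0"/>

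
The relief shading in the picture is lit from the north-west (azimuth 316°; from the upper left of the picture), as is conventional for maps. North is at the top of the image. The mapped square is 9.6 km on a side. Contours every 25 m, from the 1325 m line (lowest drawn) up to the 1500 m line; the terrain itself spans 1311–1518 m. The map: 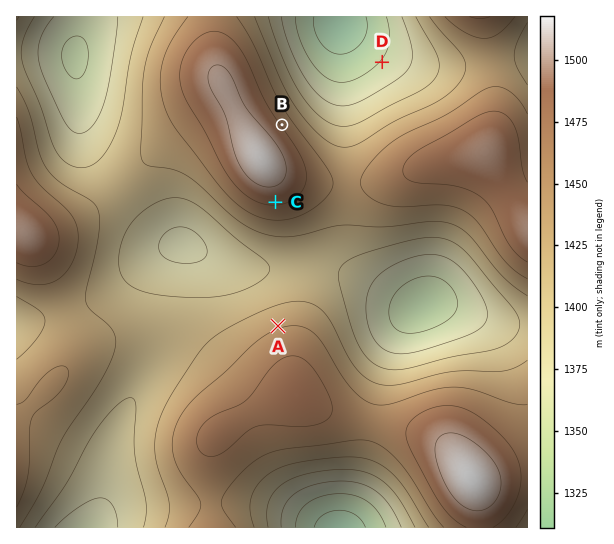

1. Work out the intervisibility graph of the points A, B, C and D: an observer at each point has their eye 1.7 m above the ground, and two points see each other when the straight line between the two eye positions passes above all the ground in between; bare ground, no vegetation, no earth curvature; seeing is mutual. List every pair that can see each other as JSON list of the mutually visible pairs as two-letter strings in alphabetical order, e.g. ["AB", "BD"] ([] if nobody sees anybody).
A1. ["AC", "BD"]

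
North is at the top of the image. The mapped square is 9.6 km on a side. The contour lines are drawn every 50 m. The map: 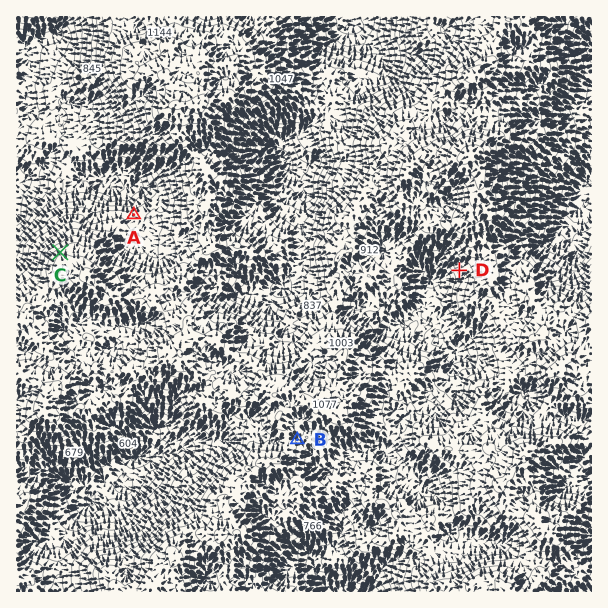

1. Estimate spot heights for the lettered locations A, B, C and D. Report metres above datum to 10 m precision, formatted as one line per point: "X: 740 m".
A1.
A: 830 m
B: 990 m
C: 1080 m
D: 880 m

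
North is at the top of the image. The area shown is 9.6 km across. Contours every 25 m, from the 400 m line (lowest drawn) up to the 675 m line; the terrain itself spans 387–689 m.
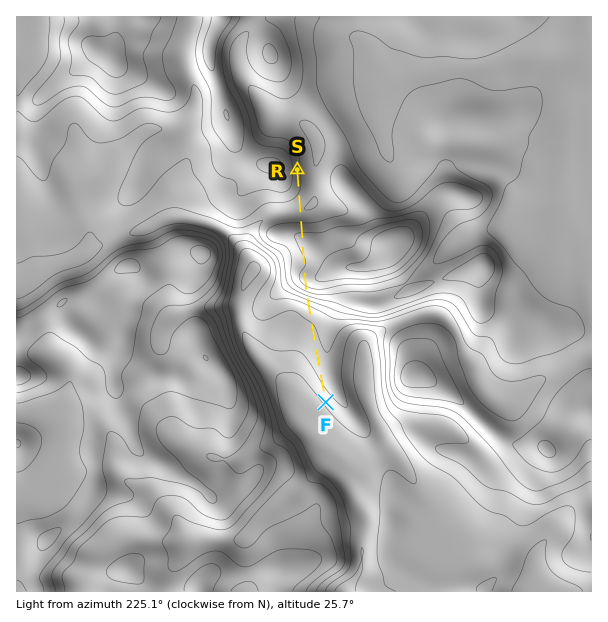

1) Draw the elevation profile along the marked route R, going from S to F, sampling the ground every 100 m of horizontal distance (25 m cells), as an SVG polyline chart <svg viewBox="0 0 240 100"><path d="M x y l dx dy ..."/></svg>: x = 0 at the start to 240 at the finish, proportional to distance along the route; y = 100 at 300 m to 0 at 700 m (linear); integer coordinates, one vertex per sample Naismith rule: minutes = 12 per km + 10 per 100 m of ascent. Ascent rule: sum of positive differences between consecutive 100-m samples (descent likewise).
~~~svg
<svg viewBox="0 0 240 100"><path d="M0 29l6 0 6 0 6 1 7 2 6 2 6 2 6 1 6-2 6-4 6-5 7-2 6-1 6 0 6 1 6 1 6 0 6-1 7-2 6 1 6 6 6 8 6 8 6 6 6 3 6 2 7 0 6 1 6 0 6 1 6 0 6 0 6 1 7 0 6 1 6 1 6 1 6 2 6 2 6 1 1 0"/></svg>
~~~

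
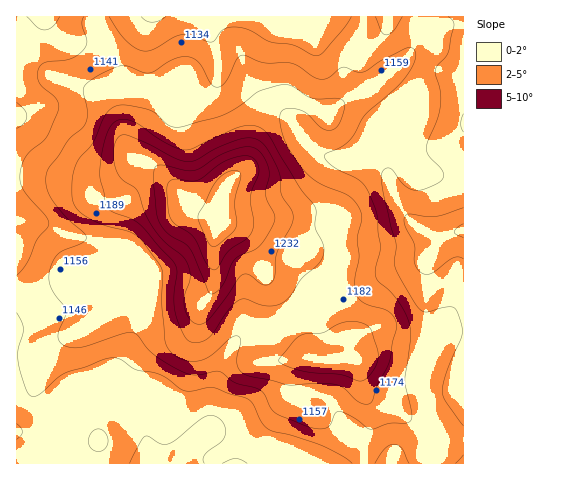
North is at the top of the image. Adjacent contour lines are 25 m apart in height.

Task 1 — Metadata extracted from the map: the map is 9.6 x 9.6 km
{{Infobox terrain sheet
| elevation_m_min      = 1070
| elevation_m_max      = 1310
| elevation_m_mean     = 1160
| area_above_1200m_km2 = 15.6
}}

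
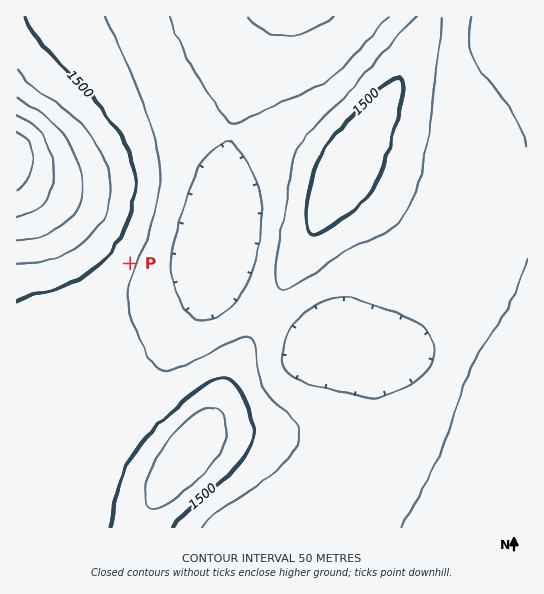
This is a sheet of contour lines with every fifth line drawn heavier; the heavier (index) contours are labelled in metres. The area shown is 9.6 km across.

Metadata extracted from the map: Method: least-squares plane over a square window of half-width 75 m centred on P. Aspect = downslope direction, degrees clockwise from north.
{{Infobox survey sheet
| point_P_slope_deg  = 5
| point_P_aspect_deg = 116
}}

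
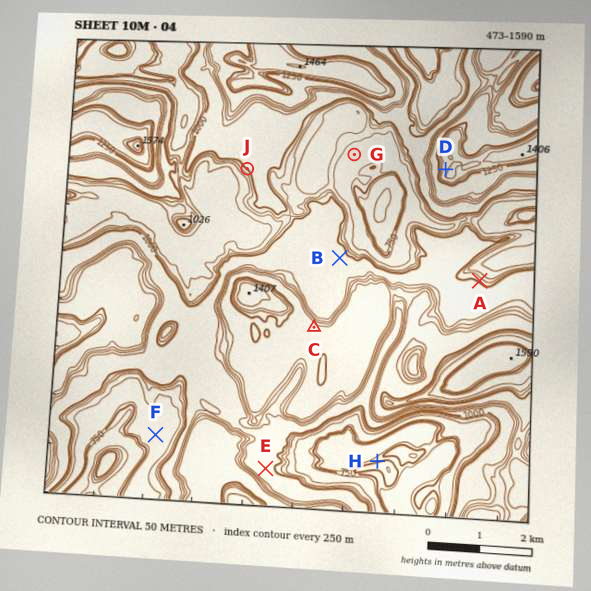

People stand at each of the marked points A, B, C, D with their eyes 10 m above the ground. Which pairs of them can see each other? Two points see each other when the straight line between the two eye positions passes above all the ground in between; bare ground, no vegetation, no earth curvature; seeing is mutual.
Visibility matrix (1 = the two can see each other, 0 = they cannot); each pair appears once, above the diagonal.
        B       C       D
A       0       0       0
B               1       1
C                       1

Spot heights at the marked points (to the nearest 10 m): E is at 1030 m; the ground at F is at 840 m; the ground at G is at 850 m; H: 740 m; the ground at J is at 1000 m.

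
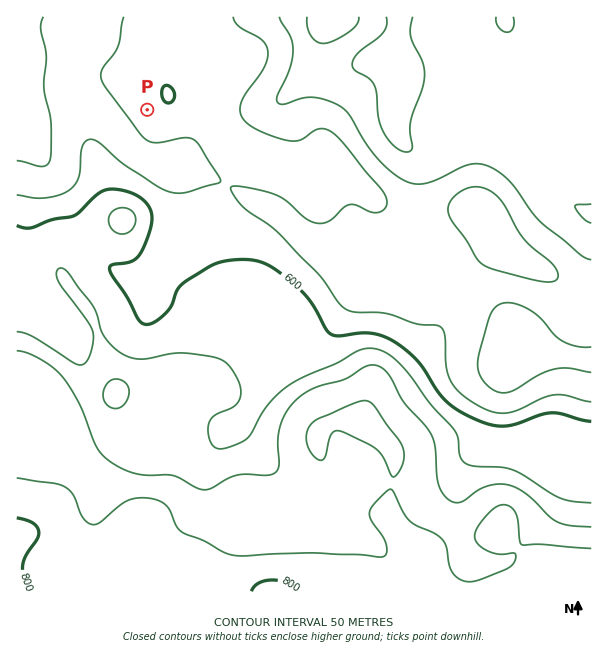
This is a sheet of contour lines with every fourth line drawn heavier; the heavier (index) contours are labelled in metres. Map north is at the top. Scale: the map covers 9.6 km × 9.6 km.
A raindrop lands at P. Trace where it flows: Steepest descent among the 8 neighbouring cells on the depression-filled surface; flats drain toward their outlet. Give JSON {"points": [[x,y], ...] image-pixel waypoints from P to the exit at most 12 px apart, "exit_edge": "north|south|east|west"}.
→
{"points": [[147, 110], [135, 122], [123, 134], [111, 129], [99, 117], [87, 113], [75, 113], [63, 113], [51, 113], [39, 113], [27, 116], [17, 125]], "exit_edge": "west"}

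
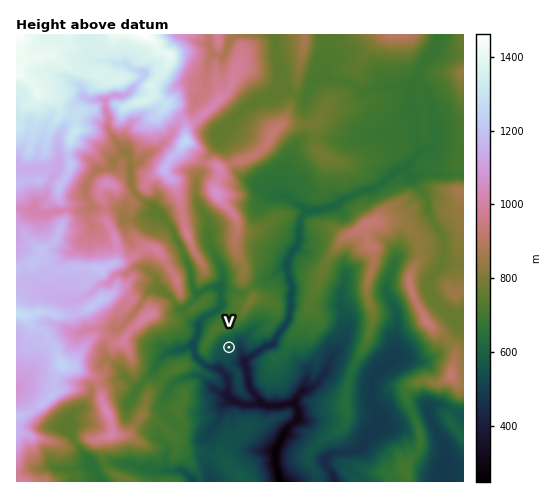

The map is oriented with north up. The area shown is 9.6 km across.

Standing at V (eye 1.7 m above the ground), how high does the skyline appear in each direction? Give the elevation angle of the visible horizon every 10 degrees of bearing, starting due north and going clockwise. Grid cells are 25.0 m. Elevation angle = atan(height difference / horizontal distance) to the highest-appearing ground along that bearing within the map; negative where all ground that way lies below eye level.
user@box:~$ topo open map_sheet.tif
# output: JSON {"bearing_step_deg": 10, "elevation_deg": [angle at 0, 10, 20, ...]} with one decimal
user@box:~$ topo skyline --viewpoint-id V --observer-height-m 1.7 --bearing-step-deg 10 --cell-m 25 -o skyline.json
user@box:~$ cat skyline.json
{"bearing_step_deg": 10, "elevation_deg": [18.9, 17.4, 15.6, 11.6, 8.0, 7.1, 5.8, 5.2, 5.1, 3.7, 3.6, 3.2, 2.4, 1.4, 0.1, -1.2, -0.7, 0.2, 0.4, -0.1, 2.3, 4.4, 6.3, 7.6, 9.0, 9.8, 13.2, 15.5, 17.2, 18.7, 19.6, 20.3, 20.9, 21.3, 21.1, 20.2]}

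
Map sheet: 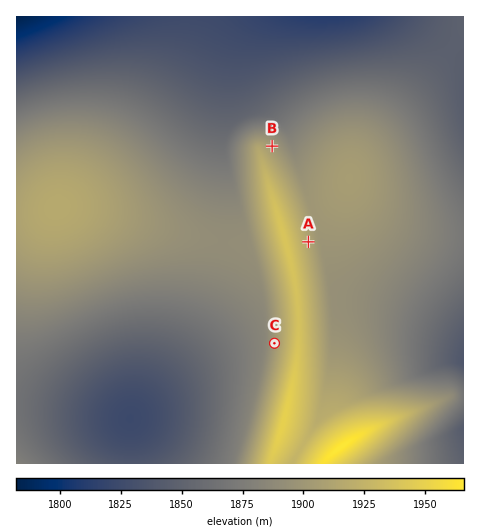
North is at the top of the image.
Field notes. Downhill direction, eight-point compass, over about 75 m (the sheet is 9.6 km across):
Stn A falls E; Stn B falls NE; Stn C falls W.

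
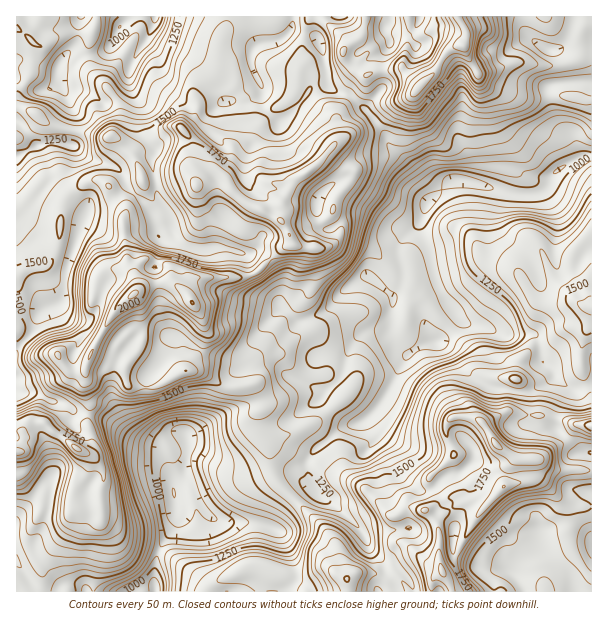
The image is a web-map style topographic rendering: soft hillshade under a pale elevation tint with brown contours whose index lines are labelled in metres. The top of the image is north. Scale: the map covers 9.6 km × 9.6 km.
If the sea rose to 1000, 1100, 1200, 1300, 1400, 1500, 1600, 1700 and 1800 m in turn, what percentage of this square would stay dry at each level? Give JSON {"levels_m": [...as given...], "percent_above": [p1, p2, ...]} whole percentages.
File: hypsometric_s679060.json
{"levels_m": [1000, 1100, 1200, 1300, 1400, 1500, 1600, 1700, 1800], "percent_above": [97, 89, 80, 70, 58, 39, 27, 15, 7]}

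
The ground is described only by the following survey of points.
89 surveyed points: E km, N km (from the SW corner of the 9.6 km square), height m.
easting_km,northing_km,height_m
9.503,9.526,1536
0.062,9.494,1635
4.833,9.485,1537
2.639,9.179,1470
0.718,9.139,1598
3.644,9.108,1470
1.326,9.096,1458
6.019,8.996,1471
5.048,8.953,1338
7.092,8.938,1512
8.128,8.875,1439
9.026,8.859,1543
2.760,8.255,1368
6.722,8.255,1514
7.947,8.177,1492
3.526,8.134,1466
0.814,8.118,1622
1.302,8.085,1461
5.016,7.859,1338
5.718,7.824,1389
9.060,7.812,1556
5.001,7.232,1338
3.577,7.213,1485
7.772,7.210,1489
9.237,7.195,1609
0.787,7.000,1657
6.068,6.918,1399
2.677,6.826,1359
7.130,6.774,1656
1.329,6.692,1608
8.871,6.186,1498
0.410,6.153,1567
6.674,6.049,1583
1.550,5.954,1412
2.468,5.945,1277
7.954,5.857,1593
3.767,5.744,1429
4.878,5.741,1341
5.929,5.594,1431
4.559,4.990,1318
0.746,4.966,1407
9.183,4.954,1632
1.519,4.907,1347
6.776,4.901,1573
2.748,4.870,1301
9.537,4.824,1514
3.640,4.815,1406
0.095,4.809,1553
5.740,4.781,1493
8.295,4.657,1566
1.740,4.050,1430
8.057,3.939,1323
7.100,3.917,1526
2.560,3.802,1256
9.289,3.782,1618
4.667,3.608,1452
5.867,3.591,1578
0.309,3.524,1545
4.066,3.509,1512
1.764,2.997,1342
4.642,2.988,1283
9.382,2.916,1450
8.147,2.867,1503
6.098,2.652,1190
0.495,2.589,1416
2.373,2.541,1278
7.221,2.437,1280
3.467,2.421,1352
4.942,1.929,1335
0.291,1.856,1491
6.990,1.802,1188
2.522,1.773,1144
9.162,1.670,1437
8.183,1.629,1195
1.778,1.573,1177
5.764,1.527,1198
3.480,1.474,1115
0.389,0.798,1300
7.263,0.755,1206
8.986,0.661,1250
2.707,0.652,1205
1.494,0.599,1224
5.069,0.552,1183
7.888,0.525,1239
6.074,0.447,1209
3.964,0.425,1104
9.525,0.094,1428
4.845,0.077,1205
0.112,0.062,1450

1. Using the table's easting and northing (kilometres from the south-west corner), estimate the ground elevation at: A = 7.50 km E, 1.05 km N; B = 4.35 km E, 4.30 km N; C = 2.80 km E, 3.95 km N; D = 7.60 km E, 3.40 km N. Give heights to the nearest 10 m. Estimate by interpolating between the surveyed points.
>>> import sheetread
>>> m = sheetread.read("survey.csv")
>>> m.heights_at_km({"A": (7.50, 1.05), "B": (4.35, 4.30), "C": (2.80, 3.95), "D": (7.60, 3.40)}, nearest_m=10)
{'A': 1170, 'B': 1400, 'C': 1270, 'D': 1440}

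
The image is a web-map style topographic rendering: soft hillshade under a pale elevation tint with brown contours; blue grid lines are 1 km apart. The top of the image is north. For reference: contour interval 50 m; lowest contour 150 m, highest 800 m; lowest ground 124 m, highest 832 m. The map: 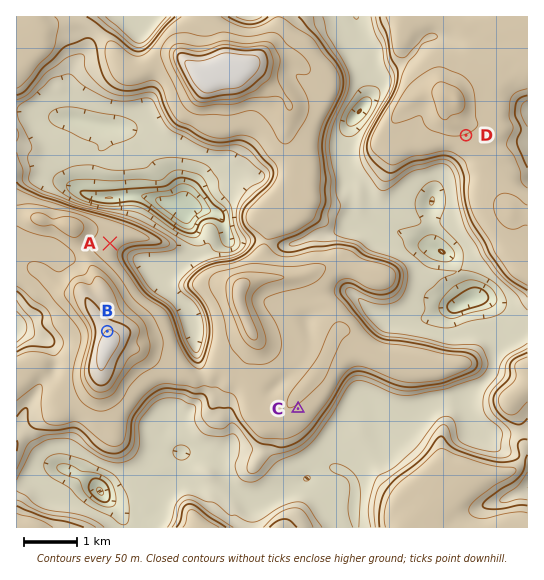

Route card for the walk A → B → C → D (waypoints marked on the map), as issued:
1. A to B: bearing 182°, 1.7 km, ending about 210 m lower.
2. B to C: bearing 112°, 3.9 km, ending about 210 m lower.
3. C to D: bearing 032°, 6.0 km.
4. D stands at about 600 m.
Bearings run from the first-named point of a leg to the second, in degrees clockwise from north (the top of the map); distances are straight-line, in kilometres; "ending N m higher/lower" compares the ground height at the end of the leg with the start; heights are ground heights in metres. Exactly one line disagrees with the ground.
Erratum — Line 1: it should read "ending about 210 m higher".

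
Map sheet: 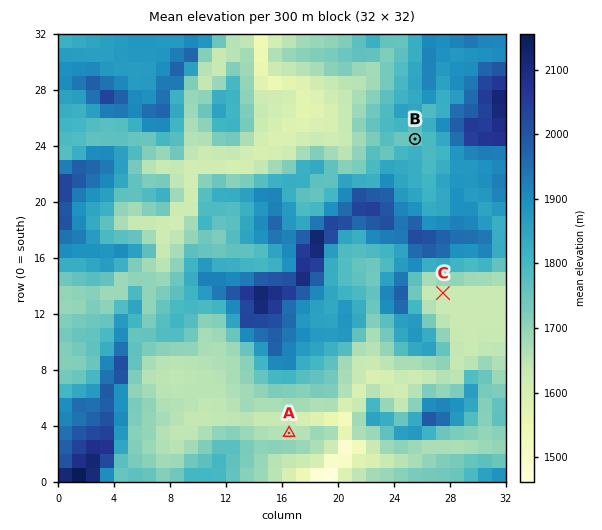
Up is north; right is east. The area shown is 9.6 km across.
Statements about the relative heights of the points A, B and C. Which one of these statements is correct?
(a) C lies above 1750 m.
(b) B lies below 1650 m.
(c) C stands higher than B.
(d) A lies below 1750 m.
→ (d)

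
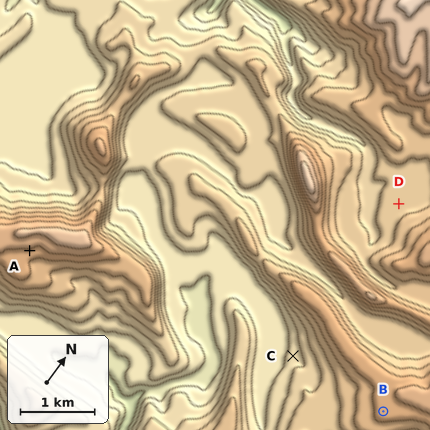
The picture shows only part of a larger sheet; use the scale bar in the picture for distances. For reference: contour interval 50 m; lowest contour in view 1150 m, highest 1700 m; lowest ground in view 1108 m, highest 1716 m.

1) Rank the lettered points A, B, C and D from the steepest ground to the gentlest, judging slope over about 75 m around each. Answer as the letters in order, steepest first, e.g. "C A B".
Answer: A C B D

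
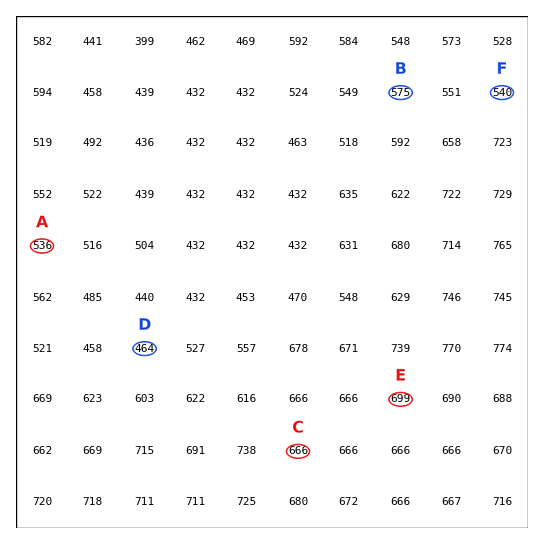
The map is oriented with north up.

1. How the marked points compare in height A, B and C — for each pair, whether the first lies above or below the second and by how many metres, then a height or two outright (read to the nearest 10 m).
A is below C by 130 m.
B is below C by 100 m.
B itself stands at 570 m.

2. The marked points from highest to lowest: E F D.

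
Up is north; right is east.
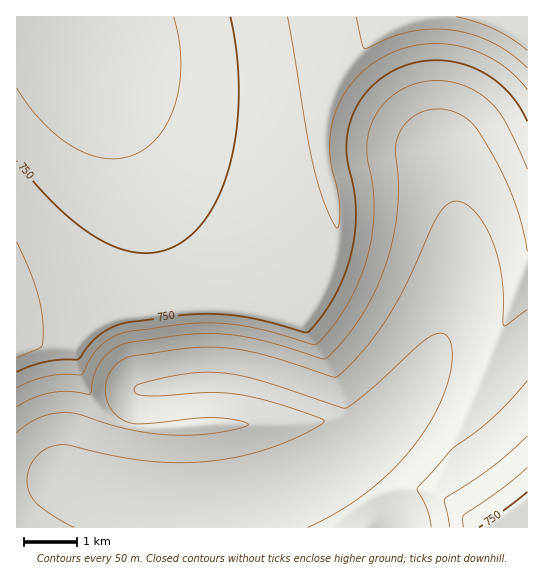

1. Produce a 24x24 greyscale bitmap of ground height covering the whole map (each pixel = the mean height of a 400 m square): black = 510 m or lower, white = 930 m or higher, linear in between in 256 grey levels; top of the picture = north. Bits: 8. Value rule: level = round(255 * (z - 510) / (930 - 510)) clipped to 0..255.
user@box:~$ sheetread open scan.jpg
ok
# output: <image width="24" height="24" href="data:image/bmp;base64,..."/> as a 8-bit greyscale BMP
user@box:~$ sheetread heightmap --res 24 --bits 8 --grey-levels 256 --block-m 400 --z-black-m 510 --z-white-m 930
<image width="24" height="24" href="data:image/bmp;base64,Qk12BgAAAAAAADYEAAAoAAAAGAAAABgAAAABAAgAAAAAAEACAAATCwAAEwsAAAABAAAAAAAAAAAAAAEBAQACAgIAAwMDAAQEBAAFBQUABgYGAAcHBwAICAgACQkJAAoKCgALCwsADAwMAA0NDQAODg4ADw8PABAQEAAREREAEhISABMTEwAUFBQAFRUVABYWFgAXFxcAGBgYABkZGQAaGhoAGxsbABwcHAAdHR0AHh4eAB8fHwAgICAAISEhACIiIgAjIyMAJCQkACUlJQAmJiYAJycnACgoKAApKSkAKioqACsrKwAsLCwALS0tAC4uLgAvLy8AMDAwADExMQAyMjIAMzMzADQ0NAA1NTUANjY2ADc3NwA4ODgAOTk5ADo6OgA7OzsAPDw8AD09PQA+Pj4APz8/AEBAQABBQUEAQkJCAENDQwBEREQARUVFAEZGRgBHR0cASEhIAElJSQBKSkoAS0tLAExMTABNTU0ATk5OAE9PTwBQUFAAUVFRAFJSUgBTU1MAVFRUAFVVVQBWVlYAV1dXAFhYWABZWVkAWlpaAFtbWwBcXFwAXV1dAF5eXgBfX18AYGBgAGFhYQBiYmIAY2NjAGRkZABlZWUAZmZmAGdnZwBoaGgAaWlpAGpqagBra2sAbGxsAG1tbQBubm4Ab29vAHBwcABxcXEAcnJyAHNzcwB0dHQAdXV1AHZ2dgB3d3cAeHh4AHl5eQB6enoAe3t7AHx8fAB9fX0Afn5+AH9/fwCAgIAAgYGBAIKCggCDg4MAhISEAIWFhQCGhoYAh4eHAIiIiACJiYkAioqKAIuLiwCMjIwAjY2NAI6OjgCPj48AkJCQAJGRkQCSkpIAk5OTAJSUlACVlZUAlpaWAJeXlwCYmJgAmZmZAJqamgCbm5sAnJycAJ2dnQCenp4An5+fAKCgoAChoaEAoqKiAKOjowCkpKQApaWlAKampgCnp6cAqKioAKmpqQCqqqoAq6urAKysrACtra0Arq6uAK+vrwCwsLAAsbGxALKysgCzs7MAtLS0ALW1tQC2trYAt7e3ALi4uAC5ubkAurq6ALu7uwC8vLwAvb29AL6+vgC/v78AwMDAAMHBwQDCwsIAw8PDAMTExADFxcUAxsbGAMfHxwDIyMgAycnJAMrKygDLy8sAzMzMAM3NzQDOzs4Az8/PANDQ0ADR0dEA0tLSANPT0wDU1NQA1dXVANbW1gDX19cA2NjYANnZ2QDa2toA29vbANzc3ADd3d0A3t7eAN/f3wDg4OAA4eHhAOLi4gDj4+MA5OTkAOXl5QDm5uYA5+fnAOjo6ADp6ekA6urqAOvr6wDs7OwA7e3tAO7u7gDv7+8A8PDwAPHx8QDy8vIA8/PzAPT09AD19fUA9vb2APf39wD4+PgA+fn5APr6+gD7+/sA/Pz8AP39/QD+/v4A////ACccFA8LCQcGBgcHCQwRGB8gHiU7X3+RlxwSDQoIBwcHBwYGBgYIDBIaIS1EWGZ3jBoQDQ0NDg8QDw4MCggHCAsQGic5RlFfciAWFBcaHiAhIR8bFxINCgkLERopOUFNXDAlIygvMzY5OTcxKiIaEw4LDRMdLTc/S0g8OkA3JiUoKysoIhwZFxYQDg8XIzA2PmlcWVMuGhgXGBgXFxkcIyQaEhATHSsxNpGEgGY6JyIeHBwfIys2QjcnGxQUGiYwMrOqpYpeS0Q9OTk+R1VmZEs2JRoWGSMwMbWvqaOThXxzbm50gZCZgGBGMSMbGyIxNLWtp6KenJqampueoKOlmXVWPSshHiMxO7OrpJ6bmJiYmZueoaOmpohkSDQnIyYyQrCnn5qWlJSVl5qdoKSoq5ZwUjwuKCo1SKuhmZSQj4+RlJecoKSprZ95WUI0LS86TKSako2JiImMkJWan6Wqr6N9Xkc5MzVAUpySioWCgoOHjJKYn6WrsaF8X0o9ODtHWpOJgXx6en2CiI+WnqWsspl4XktAPUJPZIl/eHNyc3d9hIyVnaausZJzW0tDQ0pYb4B2b2trbXJ5gYqUnaavspR1Xk9ISVJje3dtZ2RkZ211foiTnaewt55/aVpUVV9xi29mYV5fY2pyfIeSnaiyu7CSfG5oanSGoGlhXFpcYWhxfIeTnqm0vcKtmIqEhpGjvmVeWVhbYGhxfIiUoKu1v8jKu66oq7XI4mNdWVlcYWlzfoqWoq23wcrS2NbU1+Hv+g=="/>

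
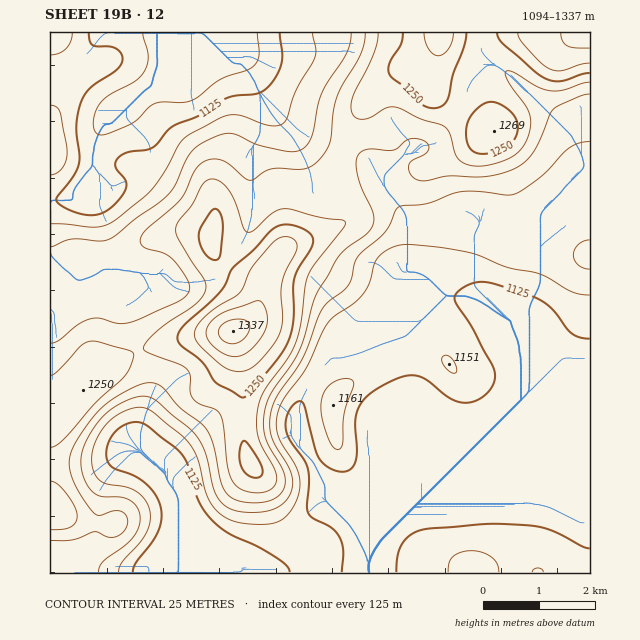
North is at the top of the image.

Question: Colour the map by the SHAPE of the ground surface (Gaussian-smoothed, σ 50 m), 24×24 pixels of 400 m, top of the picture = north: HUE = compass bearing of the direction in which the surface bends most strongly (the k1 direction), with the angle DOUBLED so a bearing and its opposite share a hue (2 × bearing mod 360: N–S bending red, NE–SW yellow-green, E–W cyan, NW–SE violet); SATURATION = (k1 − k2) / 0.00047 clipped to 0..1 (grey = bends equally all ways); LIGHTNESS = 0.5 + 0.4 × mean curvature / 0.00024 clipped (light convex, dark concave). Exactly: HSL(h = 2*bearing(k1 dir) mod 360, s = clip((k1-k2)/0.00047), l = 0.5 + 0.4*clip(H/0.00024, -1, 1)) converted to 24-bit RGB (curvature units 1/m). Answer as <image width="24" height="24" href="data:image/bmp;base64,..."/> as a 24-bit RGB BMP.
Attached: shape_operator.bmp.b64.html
<image width="24" height="24" href="data:image/bmp;base64,Qk32BgAAAAAAADYAAAAoAAAAGAAAABgAAAABABgAAAAAAMAGAAATCwAAEwsAAAAAAAAAAAAAe3Q6lotH8YcObXYYE049e4B/f3+Agmtxd0tDg4JPhIRTlqlVncFwR1GTPEeLfICcrKaUf4CWiImVgH+Ud4CahZOim56pWk6ubrA8JLqK3YS74crAHaW2LHOAgmV2gRsqlJpFWZlPW72dl8nRr7nKby2UToOHUbOxo7G+hYbGlYrFkYe8fH2thY6fiJKYZ1iU2OvzQ5X9corm7t3ohWfgGBqJbwxf1UI5w7hHdbgjBMkAGJtGhi0yhVVyf4B/RYVHY4orbHYpankpiYcxjHhKk4NYiFVAeldI1eCbO32WLpOi1KGKzyafVw9zXBSV2aa92rLA1efSqPjVCTxwajo0bopLfoB/f4B/f4B/f4B/f4B/foB5fIJngn1kgH17gIB/8vZBVHw2ID4wj20qgSMzUCZbNS1ltbCM6OrT0PvioKjySABlyDBSTud5TGaFf4B/f4B/f4B/f4B/f4B/gIB/f3+AgIB/f3+A9+tIcZEpGzo2ZlhIgzxZYDFWO3JnV8F05//MmP94LwQuSABQ6O67ady0PjZ9gIB/gIB/f4B/f4B/f4B/f4B/gIB/f3+AgIB/663A3olmGDEoIDYmWzBIhkxdP8diNK92+P/H3OcQDgYtSSF77/zBaZsrREl7f4B/gH9/gXZzhYRLdYJwf4B/f4B/gH+AgH+AzUS7/8fXxEDSJlJqIlp7iLrOp77PQY93/P9z+YctCB8rEVZ+9unQyDlaGVM0XX9QfEhQkyMjq8JsNKBMVYVyf4B/f4B/gH+ARlaT2qmx7JrylW7sHnnUPqSBmktaxkVE0NtV8ph5KYmCAEA6cs2I8pPjvG7cOzqgOTF/lMqxq9LKkIa8QWyefn6Af4B/gIB/VUWgtJx9rYOsvGTLnD7CmUuTZS5O1rFFoeFow6CC2rClAG1tEFQ3f5E1xlm1qnbYaWvWoMu1g6CEg26NfVKZe3qAhVtcinJBQEh9vbubb3egd1Gpgl7Wm3P1o4T/3tny6tvwe4+/49TGLzijED1IVoBea4JgXoFNVI5usamDm4J5dml/hluEgGB5mVSBp5mdOW1OqqhOoGdJUHFEN4NMMJmJL3a239Wr9ZS/5oijzbGfqCi4TzV0NItBP4Fif4B/Y4JxlalYmoBedVBaeE5Jak1QfIxnnKVrcoB7TIBOnYNwnXyHZYFZNFAoJS4NYpgClj4k/8V+s7lMnS+aalWxkam0MoycYIGAgHp6k3paj2lPc0RQg2pbaoF/c49wopZsil9+dJ1oV4dpl29Ugm1SXyhao7FXOedcF4Gw/c7R5nlmQmJaTZFchJZXeU5yPmVed2hIj4pkkGBwiGCShqigZpGvbHetsJ+0cYHUp7bhfUvjxHfSt27DQzmuoNavm82ABlxcz0uM+9Diw4f1q1HMrlZEPYJdSWiHdYeUd5CQcHyceZe2la2yZ36gVoell7K0UrxhSY2AZDiGq327tITXlHvex5a329KiIF+HFpBX4uNVyDGI2ETQ2rzgioLcOTapcIWUe5aecpGdaoWIm5NrZ4J8a4NzbJFRfJsPX00lHE4jToAxdn9Pf1RvyXNq5uvCTy2LPoBzta8/eU1GmpBcmcd9lTqNmDN6n51RYYJBa2U7cXpEiaRbbINlY4Fvf4B/k+FYJnuBhE+KQppSQItjSU5ur9GO28aJcjCMZY6tkaO8jVPBv6+QrpFbZixjeGGnv6HNyU/Koj89ZJ8yS50uUo9eYoh0Yn9y4/HaDUSoVmrBlpy8SFaXSnKQo8mIxHxrYm2eYrKiYVmGhz180YtkqTs7X1N/Uq58WIaDriu15KHQ1LHLfMaKLKiTY3ODZ15w7dCIKjtbNGxajIJdbFaDTL+qdqOsxJCYqIyRflp/azpRYkxjxWdbwG1kbpt3fE9PY0MsKm1Pk8Oy28fc6eHqOj3FR1GHd2ic4J6Mg0ZmMmNZTnpYXZ1lSJtXRGBPtaZmsnBoiUKAjVeNW2uNkWmr2qmronWHeDOAwIWTPemtK7Gcp8GQxqSTvxuWfEQwRHE9s1VB4FqQSoNHL4U7R45Lf3xTNG4/WaJEnGtii02UknKUaYKXT3ij0JWq2GanT1+5o9PErsWFK2x2k8FbgR0ocAAb554pLlQkTZUhSazB2LDif5jLQW6bf3+AfoB+VoVOVG9AZUxSmI5aa41YQHdpilt90oWZp4y2qkVE4slPMHl1gkg2WA02iG/D6dzqmkvhxuXTG5mZi5tIsXNTZkmDf3+AgH9/gH9/X12AY1WCnJ5+iJd3TXZwP1dTwrJLqWpQwVOt8vTXI0CjZx24enHbmtXOnoWws43R"/>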